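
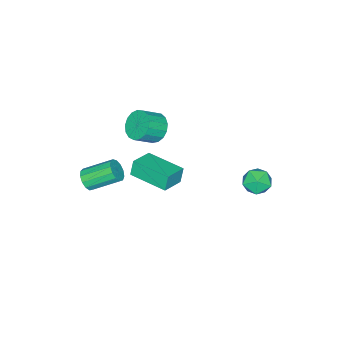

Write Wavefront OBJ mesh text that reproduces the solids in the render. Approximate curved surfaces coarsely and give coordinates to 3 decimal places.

v -1.204 -3.644 0.829
v -0.564 -3.38 0.179
v 0.405 -3.852 0.941
v -0.236 -4.116 1.591
v -0.6 -3.016 0.45
v 0.369 -3.489 1.212
v -0.774 -2.797 0.808
v 0.194 -3.269 1.57
v -1.047 -2.771 1.171
v -0.079 -3.244 1.932
v -1.356 -2.945 1.455
v -0.387 -3.418 2.217
v -1.63 -3.28 1.596
v -0.661 -3.752 2.358
v -1.807 -3.697 1.562
v -0.838 -4.17 2.324
v -1.845 -4.103 1.359
v -0.877 -4.575 2.121
v -1.737 -4.403 1.035
v -0.768 -4.875 1.797
v -1.507 -4.529 0.664
v -0.538 -5.002 1.426
v -1.207 -4.453 0.331
v -0.238 -4.925 1.093
v -0.907 -4.191 0.112
v 0.062 -4.663 0.873
v -0.675 -3.804 0.057
v 0.294 -4.276 0.819
v 2.58 -1.434 1.927
v 2.316 -1.432 2.839
v 2.587 0.736 1.925
v 2.323 0.738 2.837
v 3.877 -1.438 2.303
v 3.613 -1.436 3.215
v 3.884 0.732 2.301
v 3.62 0.734 3.213
v 3.883 -4.261 0.119
v 4.287 -3.792 -0.184
v 3.442 -2.469 0.738
v 3.037 -2.939 1.041
v 3.975 -3.832 -0.413
v 3.13 -2.509 0.509
v 3.634 -4.008 -0.472
v 2.789 -2.685 0.449
v 3.372 -4.265 -0.344
v 2.526 -2.942 0.577
v 3.272 -4.521 -0.069
v 2.426 -3.198 0.852
v 3.366 -4.694 0.266
v 2.52 -3.371 1.187
v 3.624 -4.73 0.554
v 2.778 -3.407 1.476
v 3.964 -4.617 0.705
v 3.119 -3.295 1.626
v 4.279 -4.391 0.669
v 3.433 -3.069 1.591
v 4.467 -4.124 0.459
v 3.622 -2.802 1.38
v 4.47 -3.901 0.141
v 3.625 -2.578 1.062
v -4.314 1.8 -3
v -3.541 2.295 -2.772
v -3.499 0.505 -2.948
v -2.726 1 -2.72
v -3.438 0.923 -2.101
v -3.942 1.723 -2.134
v -3.098 1.077 -3.586
v -3.602 1.877 -3.619
v -2.789 1.849 -3.134
v -3 1.753 -2.216
v -4.04 1.047 -3.504
v -4.251 0.951 -2.586
f 2 1 5
f 2 5 3
f 3 5 6
f 3 6 4
f 5 1 7
f 5 7 6
f 6 7 8
f 6 8 4
f 7 1 9
f 7 9 8
f 8 9 10
f 8 10 4
f 9 1 11
f 9 11 10
f 10 11 12
f 10 12 4
f 11 1 13
f 11 13 12
f 12 13 14
f 12 14 4
f 13 1 15
f 13 15 14
f 14 15 16
f 14 16 4
f 15 1 17
f 15 17 16
f 16 17 18
f 16 18 4
f 17 1 19
f 17 19 18
f 18 19 20
f 18 20 4
f 19 1 21
f 19 21 20
f 20 21 22
f 20 22 4
f 21 1 23
f 21 23 22
f 22 23 24
f 22 24 4
f 23 1 25
f 23 25 24
f 24 25 26
f 24 26 4
f 25 1 27
f 25 27 26
f 26 27 28
f 26 28 4
f 27 1 2
f 27 2 28
f 28 2 3
f 28 3 4
f 30 32 29
f 33 30 29
f 29 32 31
f 31 33 29
f 30 36 32
f 34 30 33
f 34 36 30
f 32 36 31
f 35 33 31
f 31 36 35
f 35 34 33
f 36 34 35
f 38 37 41
f 38 41 39
f 39 41 42
f 39 42 40
f 41 37 43
f 41 43 42
f 42 43 44
f 42 44 40
f 43 37 45
f 43 45 44
f 44 45 46
f 44 46 40
f 45 37 47
f 45 47 46
f 46 47 48
f 46 48 40
f 47 37 49
f 47 49 48
f 48 49 50
f 48 50 40
f 49 37 51
f 49 51 50
f 50 51 52
f 50 52 40
f 51 37 53
f 51 53 52
f 52 53 54
f 52 54 40
f 53 37 55
f 53 55 54
f 54 55 56
f 54 56 40
f 55 37 57
f 55 57 56
f 56 57 58
f 56 58 40
f 57 37 59
f 57 59 58
f 58 59 60
f 58 60 40
f 59 37 38
f 59 38 60
f 60 38 39
f 60 39 40
f 61 72 66
f 61 66 62
f 61 62 68
f 61 68 71
f 61 71 72
f 62 66 70
f 66 72 65
f 72 71 63
f 71 68 67
f 68 62 69
f 64 70 65
f 64 65 63
f 64 63 67
f 64 67 69
f 64 69 70
f 65 70 66
f 63 65 72
f 67 63 71
f 69 67 68
f 70 69 62



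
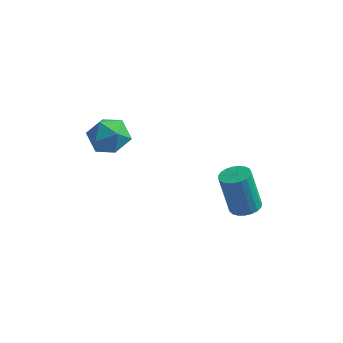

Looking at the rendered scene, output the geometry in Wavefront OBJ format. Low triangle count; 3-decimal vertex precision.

v -3.462 -0.371 1.488
v -3.093 0.221 0.787
v -1.987 -0.621 2.053
v -1.618 -0.029 1.352
v -2.165 0.351 2.083
v -3.076 0.506 1.733
v -2.004 -0.906 1.107
v -2.915 -0.751 0.757
v -2.192 -0.11 0.552
v -2.291 0.667 1.155
v -2.789 -1.067 1.685
v -2.888 -0.29 2.288
v 2.434 2.735 -4.446
v 2.869 2.182 -4.292
v 2.322 2.293 -2.341
v 1.886 2.845 -2.494
v 3.051 2.417 -4.255
v 2.503 2.528 -2.303
v 3.126 2.707 -4.25
v 2.578 2.818 -2.298
v 3.081 3.002 -4.279
v 2.534 3.112 -2.328
v 2.925 3.25 -4.337
v 2.377 3.361 -2.386
v 2.683 3.409 -4.414
v 2.135 3.52 -2.463
v 2.398 3.452 -4.496
v 1.851 3.563 -2.545
v 2.12 3.371 -4.57
v 1.572 3.481 -2.618
v 1.896 3.179 -4.622
v 1.348 3.29 -2.671
v 1.764 2.911 -4.644
v 1.217 3.022 -2.692
v 1.749 2.612 -4.631
v 1.201 2.723 -2.679
v 1.852 2.335 -4.586
v 1.304 2.445 -2.635
v 2.055 2.126 -4.517
v 1.508 2.237 -2.566
v 2.324 2.023 -4.436
v 1.777 2.134 -2.485
v 2.612 2.043 -4.356
v 2.065 2.154 -2.405
f 1 12 6
f 1 6 2
f 1 2 8
f 1 8 11
f 1 11 12
f 2 6 10
f 6 12 5
f 12 11 3
f 11 8 7
f 8 2 9
f 4 10 5
f 4 5 3
f 4 3 7
f 4 7 9
f 4 9 10
f 5 10 6
f 3 5 12
f 7 3 11
f 9 7 8
f 10 9 2
f 14 13 17
f 14 17 15
f 15 17 18
f 15 18 16
f 17 13 19
f 17 19 18
f 18 19 20
f 18 20 16
f 19 13 21
f 19 21 20
f 20 21 22
f 20 22 16
f 21 13 23
f 21 23 22
f 22 23 24
f 22 24 16
f 23 13 25
f 23 25 24
f 24 25 26
f 24 26 16
f 25 13 27
f 25 27 26
f 26 27 28
f 26 28 16
f 27 13 29
f 27 29 28
f 28 29 30
f 28 30 16
f 29 13 31
f 29 31 30
f 30 31 32
f 30 32 16
f 31 13 33
f 31 33 32
f 32 33 34
f 32 34 16
f 33 13 35
f 33 35 34
f 34 35 36
f 34 36 16
f 35 13 37
f 35 37 36
f 36 37 38
f 36 38 16
f 37 13 39
f 37 39 38
f 38 39 40
f 38 40 16
f 39 13 41
f 39 41 40
f 40 41 42
f 40 42 16
f 41 13 43
f 41 43 42
f 42 43 44
f 42 44 16
f 43 13 14
f 43 14 44
f 44 14 15
f 44 15 16



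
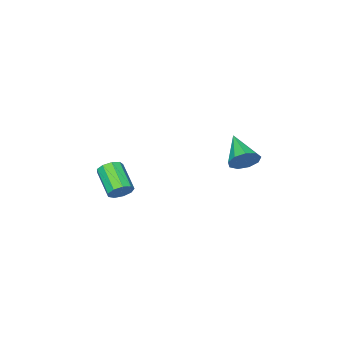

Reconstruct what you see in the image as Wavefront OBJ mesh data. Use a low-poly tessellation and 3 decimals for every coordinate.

v -1.925 4.471 2.159
v -1.508 4.057 1.799
v -2.555 3.229 2.861
v -1.301 4.181 2.205
v -1.387 4.442 2.589
v -1.724 4.716 2.772
v -2.156 4.876 2.668
v -2.48 4.847 2.326
v -2.544 4.642 1.906
v -2.319 4.357 1.604
v -1.91 4.126 1.562
v 3.436 3.14 2.072
v 3.852 3.206 2.41
v 3.439 2.126 3.127
v 3.024 2.06 2.788
v 3.56 3.397 2.53
v 3.147 2.317 3.247
v 3.21 3.468 2.436
v 2.797 2.389 3.153
v 2.966 3.386 2.171
v 2.553 2.306 2.888
v 2.942 3.188 1.86
v 2.529 2.108 2.577
v 3.149 2.968 1.648
v 2.737 1.888 2.365
v 3.491 2.828 1.634
v 3.078 1.749 2.351
v 3.807 2.834 1.825
v 3.395 1.755 2.542
v 3.95 2.983 2.131
v 3.537 1.904 2.848
f 2 1 4
f 2 4 3
f 4 1 5
f 4 5 3
f 5 1 6
f 5 6 3
f 6 1 7
f 6 7 3
f 7 1 8
f 7 8 3
f 8 1 9
f 8 9 3
f 9 1 10
f 9 10 3
f 10 1 11
f 10 11 3
f 11 1 2
f 11 2 3
f 13 12 16
f 13 16 14
f 14 16 17
f 14 17 15
f 16 12 18
f 16 18 17
f 17 18 19
f 17 19 15
f 18 12 20
f 18 20 19
f 19 20 21
f 19 21 15
f 20 12 22
f 20 22 21
f 21 22 23
f 21 23 15
f 22 12 24
f 22 24 23
f 23 24 25
f 23 25 15
f 24 12 26
f 24 26 25
f 25 26 27
f 25 27 15
f 26 12 28
f 26 28 27
f 27 28 29
f 27 29 15
f 28 12 30
f 28 30 29
f 29 30 31
f 29 31 15
f 30 12 13
f 30 13 31
f 31 13 14
f 31 14 15



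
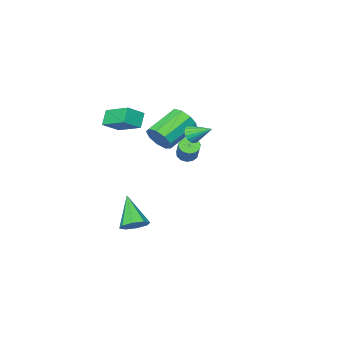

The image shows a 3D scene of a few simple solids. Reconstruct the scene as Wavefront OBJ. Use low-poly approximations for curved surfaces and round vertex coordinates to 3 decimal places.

v -0.161 1.51 3.432
v 0.207 1.855 3.108
v -0.599 2.63 4.128
v -0.017 1.856 2.964
v -0.271 1.789 2.913
v -0.502 1.666 2.964
v -0.666 1.513 3.109
v -0.73 1.358 3.317
v -0.681 1.234 3.548
v -0.529 1.164 3.757
v -0.304 1.163 3.901
v -0.051 1.23 3.952
v 0.181 1.353 3.9
v 0.344 1.506 3.756
v 0.408 1.661 3.547
v 0.359 1.785 3.316
v -1.263 -2.795 0.991
v -0.877 -3.186 1.741
v -2.81 -3.376 2.639
v -3.197 -2.985 1.889
v -0.904 -2.555 1.815
v -2.838 -2.745 2.713
v -1.1 -2.036 1.503
v -3.033 -2.226 2.401
v -1.372 -1.872 0.952
v -3.305 -2.062 1.85
v -1.593 -2.14 0.419
v -3.527 -2.33 1.317
v -1.66 -2.715 0.154
v -3.593 -2.905 1.052
v -1.541 -3.327 0.28
v -3.474 -3.517 1.178
v -1.292 -3.69 0.74
v -3.226 -3.88 1.637
v -1.03 -3.634 1.316
v -2.963 -3.824 2.214
v -0.114 -4.577 2.456
v 0.867 -4.741 3.109
v -0.352 -2.874 3.24
v 0.629 -3.038 3.893
v 0.471 -4.142 1.687
v 1.452 -4.306 2.34
v 0.233 -2.439 2.471
v 1.214 -2.603 3.124
v -3.789 -3.466 -1.255
v -3.461 -3.103 -1.653
v -2.963 -2.271 -0.482
v -3.291 -2.634 -0.085
v -3.781 -2.954 -1.622
v -3.284 -2.122 -0.452
v -4.104 -2.967 -1.476
v -3.607 -2.135 -0.305
v -4.327 -3.139 -1.259
v -3.829 -2.307 -0.088
v -4.379 -3.414 -1.041
v -3.881 -2.582 0.129
v -4.244 -3.706 -0.892
v -3.746 -2.874 0.279
v -3.964 -3.922 -0.857
v -3.466 -3.09 0.314
v -3.628 -3.993 -0.949
v -3.131 -3.161 0.222
v -3.344 -3.896 -1.139
v -2.846 -3.065 0.032
v -3.201 -3.664 -1.365
v -2.703 -2.832 -0.194
v -3.244 -3.368 -1.557
v -2.747 -2.536 -0.386
v 1.344 -1.561 -4.405
v 1.814 -1.128 -3.83
v 0.796 -2.999 -2.875
v 1.191 -0.918 -3.856
v 0.658 -1.085 -4.203
v 0.527 -1.531 -4.669
v 0.874 -1.995 -4.981
v 1.498 -2.205 -4.955
v 2.031 -2.038 -4.607
v 2.162 -1.592 -4.141
f 2 1 4
f 2 4 3
f 4 1 5
f 4 5 3
f 5 1 6
f 5 6 3
f 6 1 7
f 6 7 3
f 7 1 8
f 7 8 3
f 8 1 9
f 8 9 3
f 9 1 10
f 9 10 3
f 10 1 11
f 10 11 3
f 11 1 12
f 11 12 3
f 12 1 13
f 12 13 3
f 13 1 14
f 13 14 3
f 14 1 15
f 14 15 3
f 15 1 16
f 15 16 3
f 16 1 2
f 16 2 3
f 18 17 21
f 18 21 19
f 19 21 22
f 19 22 20
f 21 17 23
f 21 23 22
f 22 23 24
f 22 24 20
f 23 17 25
f 23 25 24
f 24 25 26
f 24 26 20
f 25 17 27
f 25 27 26
f 26 27 28
f 26 28 20
f 27 17 29
f 27 29 28
f 28 29 30
f 28 30 20
f 29 17 31
f 29 31 30
f 30 31 32
f 30 32 20
f 31 17 33
f 31 33 32
f 32 33 34
f 32 34 20
f 33 17 35
f 33 35 34
f 34 35 36
f 34 36 20
f 35 17 18
f 35 18 36
f 36 18 19
f 36 19 20
f 38 40 37
f 41 38 37
f 37 40 39
f 39 41 37
f 38 44 40
f 42 38 41
f 42 44 38
f 40 44 39
f 43 41 39
f 39 44 43
f 43 42 41
f 44 42 43
f 46 45 49
f 46 49 47
f 47 49 50
f 47 50 48
f 49 45 51
f 49 51 50
f 50 51 52
f 50 52 48
f 51 45 53
f 51 53 52
f 52 53 54
f 52 54 48
f 53 45 55
f 53 55 54
f 54 55 56
f 54 56 48
f 55 45 57
f 55 57 56
f 56 57 58
f 56 58 48
f 57 45 59
f 57 59 58
f 58 59 60
f 58 60 48
f 59 45 61
f 59 61 60
f 60 61 62
f 60 62 48
f 61 45 63
f 61 63 62
f 62 63 64
f 62 64 48
f 63 45 65
f 63 65 64
f 64 65 66
f 64 66 48
f 65 45 67
f 65 67 66
f 66 67 68
f 66 68 48
f 67 45 46
f 67 46 68
f 68 46 47
f 68 47 48
f 70 69 72
f 70 72 71
f 72 69 73
f 72 73 71
f 73 69 74
f 73 74 71
f 74 69 75
f 74 75 71
f 75 69 76
f 75 76 71
f 76 69 77
f 76 77 71
f 77 69 78
f 77 78 71
f 78 69 70
f 78 70 71



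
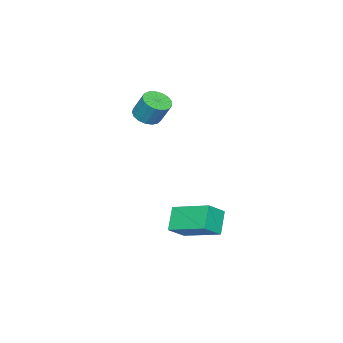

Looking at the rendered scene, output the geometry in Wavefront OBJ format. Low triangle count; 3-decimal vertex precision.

v -0.086 1.256 -4.282
v -0.881 0.992 -3.409
v 0.016 3.006 -3.66
v -0.779 2.742 -2.786
v 0.719 0.978 -3.634
v -0.076 0.714 -2.76
v 0.821 2.728 -3.011
v 0.026 2.464 -2.138
v -1.958 -1.598 1.203
v -1.567 -2.075 1.437
v -1.472 -1.5 2.451
v -1.862 -1.022 2.217
v -1.366 -1.872 1.303
v -1.27 -1.296 2.317
v -1.3 -1.606 1.146
v -1.205 -1.03 2.16
v -1.385 -1.338 1.002
v -1.29 -0.762 2.016
v -1.601 -1.13 0.904
v -1.506 -0.554 1.918
v -1.899 -1.029 0.874
v -1.804 -0.453 1.888
v -2.21 -1.058 0.92
v -2.115 -0.482 1.934
v -2.464 -1.211 1.031
v -2.368 -0.635 2.045
v -2.601 -1.452 1.181
v -2.506 -0.877 2.195
v -2.591 -1.727 1.336
v -2.496 -1.152 2.35
v -2.436 -1.973 1.461
v -2.341 -1.397 2.475
v -2.171 -2.132 1.526
v -2.076 -1.556 2.54
v -1.858 -2.169 1.518
v -1.762 -1.593 2.532
f 2 4 1
f 5 2 1
f 1 4 3
f 3 5 1
f 2 8 4
f 6 2 5
f 6 8 2
f 4 8 3
f 7 5 3
f 3 8 7
f 7 6 5
f 8 6 7
f 10 9 13
f 10 13 11
f 11 13 14
f 11 14 12
f 13 9 15
f 13 15 14
f 14 15 16
f 14 16 12
f 15 9 17
f 15 17 16
f 16 17 18
f 16 18 12
f 17 9 19
f 17 19 18
f 18 19 20
f 18 20 12
f 19 9 21
f 19 21 20
f 20 21 22
f 20 22 12
f 21 9 23
f 21 23 22
f 22 23 24
f 22 24 12
f 23 9 25
f 23 25 24
f 24 25 26
f 24 26 12
f 25 9 27
f 25 27 26
f 26 27 28
f 26 28 12
f 27 9 29
f 27 29 28
f 28 29 30
f 28 30 12
f 29 9 31
f 29 31 30
f 30 31 32
f 30 32 12
f 31 9 33
f 31 33 32
f 32 33 34
f 32 34 12
f 33 9 35
f 33 35 34
f 34 35 36
f 34 36 12
f 35 9 10
f 35 10 36
f 36 10 11
f 36 11 12



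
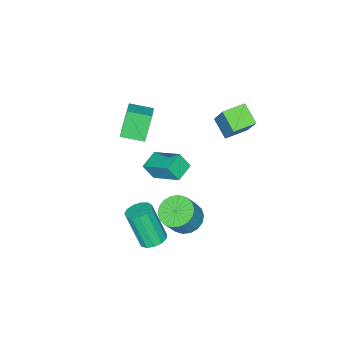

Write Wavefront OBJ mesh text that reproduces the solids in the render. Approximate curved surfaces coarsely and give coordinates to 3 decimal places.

v 1.494 0.145 1.934
v 1.52 1.798 2.892
v 1.244 0.639 1.089
v 1.27 2.291 2.047
v 2.55 0.269 1.693
v 2.576 1.921 2.651
v 2.3 0.762 0.848
v 2.326 2.415 1.806
v -3.273 1.639 2.598
v -2.749 2.558 4.2
v -2.892 2.651 1.894
v -2.369 3.57 3.496
v -2.091 1.13 2.504
v -1.568 2.049 4.106
v -1.711 2.142 1.8
v -1.187 3.061 3.402
v 3.406 1.63 -2.978
v 4.106 1.421 -3.096
v 4.174 0.521 -1.1
v 3.474 0.73 -0.982
v 4.124 1.801 -2.925
v 4.192 0.901 -0.929
v 3.914 2.127 -2.771
v 3.982 1.227 -0.775
v 3.543 2.295 -2.683
v 3.611 1.395 -0.687
v 3.128 2.251 -2.688
v 3.196 1.352 -0.693
v 2.802 2.011 -2.785
v 2.869 1.111 -0.79
v 2.667 1.65 -2.944
v 2.735 0.75 -0.948
v 2.767 1.282 -3.113
v 2.835 0.382 -1.117
v 3.07 1.025 -3.239
v 3.138 0.125 -1.244
v 3.48 0.959 -3.282
v 3.547 0.06 -1.287
v 3.866 1.107 -3.229
v 3.934 0.208 -1.233
v 0.68 1.536 -3.546
v 1.513 1.513 -4.062
v 2.313 1.501 -2.769
v 1.48 1.524 -2.254
v 1.441 1.94 -4.013
v 2.241 1.928 -2.721
v 1.218 2.287 -3.872
v 2.018 2.276 -2.58
v 0.889 2.486 -3.667
v 1.688 2.474 -2.374
v 0.518 2.496 -3.437
v 1.318 2.484 -2.145
v 0.179 2.316 -3.229
v 0.979 2.305 -1.937
v -0.06 1.982 -3.084
v 0.74 1.97 -1.792
v -0.153 1.559 -3.031
v 0.647 1.547 -1.738
v -0.081 1.132 -3.079
v 0.719 1.12 -1.787
v 0.142 0.784 -3.22
v 0.942 0.773 -1.928
v 0.472 0.586 -3.426
v 1.271 0.574 -2.133
v 0.842 0.576 -3.655
v 1.642 0.564 -2.363
v 1.181 0.755 -3.863
v 1.981 0.744 -2.571
v 1.42 1.09 -4.008
v 2.22 1.078 -2.716
v 1.41 -2.035 2.444
v 0.691 -2.148 3.914
v 0.76 -0.958 2.209
v 0.041 -1.071 3.679
v 2.359 -1.349 2.961
v 1.64 -1.462 4.431
v 1.709 -0.272 2.726
v 0.99 -0.385 4.196
f 2 4 1
f 5 2 1
f 1 4 3
f 3 5 1
f 2 8 4
f 6 2 5
f 6 8 2
f 4 8 3
f 7 5 3
f 3 8 7
f 7 6 5
f 8 6 7
f 10 12 9
f 13 10 9
f 9 12 11
f 11 13 9
f 10 16 12
f 14 10 13
f 14 16 10
f 12 16 11
f 15 13 11
f 11 16 15
f 15 14 13
f 16 14 15
f 18 17 21
f 18 21 19
f 19 21 22
f 19 22 20
f 21 17 23
f 21 23 22
f 22 23 24
f 22 24 20
f 23 17 25
f 23 25 24
f 24 25 26
f 24 26 20
f 25 17 27
f 25 27 26
f 26 27 28
f 26 28 20
f 27 17 29
f 27 29 28
f 28 29 30
f 28 30 20
f 29 17 31
f 29 31 30
f 30 31 32
f 30 32 20
f 31 17 33
f 31 33 32
f 32 33 34
f 32 34 20
f 33 17 35
f 33 35 34
f 34 35 36
f 34 36 20
f 35 17 37
f 35 37 36
f 36 37 38
f 36 38 20
f 37 17 39
f 37 39 38
f 38 39 40
f 38 40 20
f 39 17 18
f 39 18 40
f 40 18 19
f 40 19 20
f 42 41 45
f 42 45 43
f 43 45 46
f 43 46 44
f 45 41 47
f 45 47 46
f 46 47 48
f 46 48 44
f 47 41 49
f 47 49 48
f 48 49 50
f 48 50 44
f 49 41 51
f 49 51 50
f 50 51 52
f 50 52 44
f 51 41 53
f 51 53 52
f 52 53 54
f 52 54 44
f 53 41 55
f 53 55 54
f 54 55 56
f 54 56 44
f 55 41 57
f 55 57 56
f 56 57 58
f 56 58 44
f 57 41 59
f 57 59 58
f 58 59 60
f 58 60 44
f 59 41 61
f 59 61 60
f 60 61 62
f 60 62 44
f 61 41 63
f 61 63 62
f 62 63 64
f 62 64 44
f 63 41 65
f 63 65 64
f 64 65 66
f 64 66 44
f 65 41 67
f 65 67 66
f 66 67 68
f 66 68 44
f 67 41 69
f 67 69 68
f 68 69 70
f 68 70 44
f 69 41 42
f 69 42 70
f 70 42 43
f 70 43 44
f 72 74 71
f 75 72 71
f 71 74 73
f 73 75 71
f 72 78 74
f 76 72 75
f 76 78 72
f 74 78 73
f 77 75 73
f 73 78 77
f 77 76 75
f 78 76 77



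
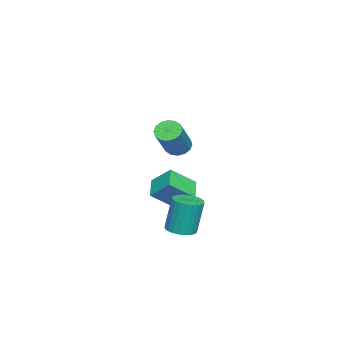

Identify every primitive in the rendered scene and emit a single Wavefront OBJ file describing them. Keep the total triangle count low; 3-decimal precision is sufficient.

v -2.618 -0.465 -4.796
v -3.769 -0.794 -4.238
v -2.452 0.636 -3.806
v -3.602 0.307 -3.248
v -1.778 -1.567 -3.712
v -2.928 -1.896 -3.154
v -1.611 -0.466 -2.722
v -2.762 -0.795 -2.164
v 2.967 1.706 -3.458
v 3.407 1.066 -3.314
v 3.212 1.374 -1.357
v 2.773 2.014 -1.502
v 3.623 1.285 -3.327
v 3.428 1.593 -1.37
v 3.739 1.569 -3.36
v 3.544 1.877 -1.403
v 3.738 1.873 -3.408
v 3.543 2.181 -1.452
v 3.619 2.152 -3.464
v 3.424 2.46 -1.507
v 3.401 2.363 -3.519
v 3.207 2.671 -1.562
v 3.117 2.474 -3.564
v 2.923 2.782 -1.608
v 2.811 2.468 -3.594
v 2.616 2.776 -1.637
v 2.528 2.346 -3.603
v 2.333 2.654 -1.646
v 2.312 2.127 -3.59
v 2.117 2.435 -1.633
v 2.196 1.843 -3.557
v 2.001 2.151 -1.6
v 2.197 1.539 -3.508
v 2.002 1.847 -1.552
v 2.316 1.26 -3.453
v 2.121 1.568 -1.496
v 2.533 1.049 -3.398
v 2.339 1.357 -1.441
v 2.817 0.938 -3.352
v 2.623 1.246 -1.396
v 3.124 0.944 -3.323
v 2.929 1.252 -1.366
v 1.452 1.053 1.482
v 1.952 1.227 1.024
v 3.368 1.202 2.56
v 2.868 1.027 3.018
v 1.823 1.543 1.147
v 3.24 1.518 2.684
v 1.595 1.727 1.36
v 3.012 1.702 2.897
v 1.329 1.73 1.606
v 2.745 1.705 3.143
v 1.095 1.552 1.818
v 2.512 1.527 3.355
v 0.957 1.24 1.94
v 2.374 1.215 3.477
v 0.952 0.878 1.94
v 2.368 0.853 3.476
v 1.08 0.562 1.816
v 2.497 0.537 3.353
v 1.308 0.378 1.603
v 2.725 0.353 3.14
v 1.575 0.375 1.357
v 2.991 0.35 2.894
v 1.808 0.553 1.145
v 3.225 0.528 2.682
v 1.946 0.865 1.023
v 3.363 0.84 2.56
f 2 4 1
f 5 2 1
f 1 4 3
f 3 5 1
f 2 8 4
f 6 2 5
f 6 8 2
f 4 8 3
f 7 5 3
f 3 8 7
f 7 6 5
f 8 6 7
f 10 9 13
f 10 13 11
f 11 13 14
f 11 14 12
f 13 9 15
f 13 15 14
f 14 15 16
f 14 16 12
f 15 9 17
f 15 17 16
f 16 17 18
f 16 18 12
f 17 9 19
f 17 19 18
f 18 19 20
f 18 20 12
f 19 9 21
f 19 21 20
f 20 21 22
f 20 22 12
f 21 9 23
f 21 23 22
f 22 23 24
f 22 24 12
f 23 9 25
f 23 25 24
f 24 25 26
f 24 26 12
f 25 9 27
f 25 27 26
f 26 27 28
f 26 28 12
f 27 9 29
f 27 29 28
f 28 29 30
f 28 30 12
f 29 9 31
f 29 31 30
f 30 31 32
f 30 32 12
f 31 9 33
f 31 33 32
f 32 33 34
f 32 34 12
f 33 9 35
f 33 35 34
f 34 35 36
f 34 36 12
f 35 9 37
f 35 37 36
f 36 37 38
f 36 38 12
f 37 9 39
f 37 39 38
f 38 39 40
f 38 40 12
f 39 9 41
f 39 41 40
f 40 41 42
f 40 42 12
f 41 9 10
f 41 10 42
f 42 10 11
f 42 11 12
f 44 43 47
f 44 47 45
f 45 47 48
f 45 48 46
f 47 43 49
f 47 49 48
f 48 49 50
f 48 50 46
f 49 43 51
f 49 51 50
f 50 51 52
f 50 52 46
f 51 43 53
f 51 53 52
f 52 53 54
f 52 54 46
f 53 43 55
f 53 55 54
f 54 55 56
f 54 56 46
f 55 43 57
f 55 57 56
f 56 57 58
f 56 58 46
f 57 43 59
f 57 59 58
f 58 59 60
f 58 60 46
f 59 43 61
f 59 61 60
f 60 61 62
f 60 62 46
f 61 43 63
f 61 63 62
f 62 63 64
f 62 64 46
f 63 43 65
f 63 65 64
f 64 65 66
f 64 66 46
f 65 43 67
f 65 67 66
f 66 67 68
f 66 68 46
f 67 43 44
f 67 44 68
f 68 44 45
f 68 45 46



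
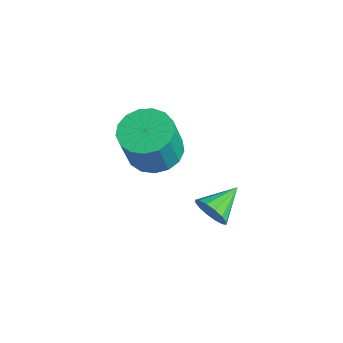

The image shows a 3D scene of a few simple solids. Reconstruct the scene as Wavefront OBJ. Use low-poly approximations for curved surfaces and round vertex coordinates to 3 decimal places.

v 0.539 2.062 -1.917
v 0.951 2 -1.38
v 0.121 3.218 -1.463
v 1.143 2.165 -1.623
v 1.174 2.303 -1.945
v 1.035 2.377 -2.26
v 0.763 2.366 -2.483
v 0.431 2.274 -2.554
v 0.128 2.125 -2.455
v -0.065 1.959 -2.212
v -0.096 1.821 -1.889
v 0.043 1.748 -1.574
v 0.315 1.759 -1.352
v 0.648 1.851 -1.28
v -3.364 1.881 -2.039
v -2.51 1.476 -2.364
v -2.141 0.955 -0.746
v -2.996 1.359 -0.421
v -2.387 1.924 -2.248
v -2.019 1.403 -0.629
v -2.489 2.362 -2.084
v -2.12 1.841 -0.465
v -2.791 2.69 -1.91
v -2.422 2.169 -0.291
v -3.225 2.832 -1.765
v -2.856 2.311 -0.146
v -3.69 2.756 -1.683
v -3.321 2.235 -0.065
v -4.081 2.48 -1.683
v -3.712 1.959 -0.064
v -4.308 2.067 -1.765
v -3.939 1.545 -0.146
v -4.318 1.61 -1.909
v -3.95 1.089 -0.29
v -4.11 1.216 -2.083
v -3.742 0.695 -0.465
v -3.732 0.974 -2.248
v -3.363 0.453 -0.629
v -3.269 0.94 -2.364
v -2.9 0.419 -0.745
v -2.828 1.121 -2.406
v -2.459 0.6 -0.788
f 2 1 4
f 2 4 3
f 4 1 5
f 4 5 3
f 5 1 6
f 5 6 3
f 6 1 7
f 6 7 3
f 7 1 8
f 7 8 3
f 8 1 9
f 8 9 3
f 9 1 10
f 9 10 3
f 10 1 11
f 10 11 3
f 11 1 12
f 11 12 3
f 12 1 13
f 12 13 3
f 13 1 14
f 13 14 3
f 14 1 2
f 14 2 3
f 16 15 19
f 16 19 17
f 17 19 20
f 17 20 18
f 19 15 21
f 19 21 20
f 20 21 22
f 20 22 18
f 21 15 23
f 21 23 22
f 22 23 24
f 22 24 18
f 23 15 25
f 23 25 24
f 24 25 26
f 24 26 18
f 25 15 27
f 25 27 26
f 26 27 28
f 26 28 18
f 27 15 29
f 27 29 28
f 28 29 30
f 28 30 18
f 29 15 31
f 29 31 30
f 30 31 32
f 30 32 18
f 31 15 33
f 31 33 32
f 32 33 34
f 32 34 18
f 33 15 35
f 33 35 34
f 34 35 36
f 34 36 18
f 35 15 37
f 35 37 36
f 36 37 38
f 36 38 18
f 37 15 39
f 37 39 38
f 38 39 40
f 38 40 18
f 39 15 41
f 39 41 40
f 40 41 42
f 40 42 18
f 41 15 16
f 41 16 42
f 42 16 17
f 42 17 18



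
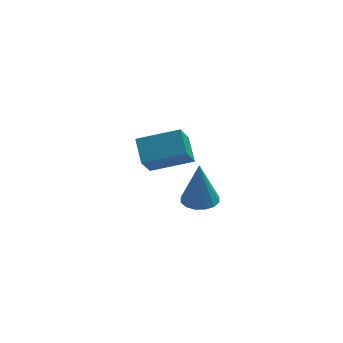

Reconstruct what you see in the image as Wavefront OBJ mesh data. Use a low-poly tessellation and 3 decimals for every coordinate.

v -2.649 3.674 -3.75
v -3.023 2.733 -2.511
v -2.841 4.669 -3.052
v -3.216 3.728 -1.813
v -0.864 3.652 -3.227
v -1.239 2.711 -1.988
v -1.057 4.647 -2.529
v -1.431 3.706 -1.29
v -0.964 -1.057 -1.699
v -0.264 -1.296 -1.675
v -0.996 -0.963 0.219
v -0.238 -0.914 -1.693
v -0.406 -0.571 -1.713
v -0.724 -0.358 -1.729
v -1.106 -0.332 -1.737
v -1.45 -0.5 -1.734
v -1.664 -0.818 -1.722
v -1.69 -1.2 -1.704
v -1.521 -1.543 -1.684
v -1.203 -1.757 -1.668
v -0.821 -1.782 -1.661
v -0.477 -1.614 -1.663
f 2 4 1
f 5 2 1
f 1 4 3
f 3 5 1
f 2 8 4
f 6 2 5
f 6 8 2
f 4 8 3
f 7 5 3
f 3 8 7
f 7 6 5
f 8 6 7
f 10 9 12
f 10 12 11
f 12 9 13
f 12 13 11
f 13 9 14
f 13 14 11
f 14 9 15
f 14 15 11
f 15 9 16
f 15 16 11
f 16 9 17
f 16 17 11
f 17 9 18
f 17 18 11
f 18 9 19
f 18 19 11
f 19 9 20
f 19 20 11
f 20 9 21
f 20 21 11
f 21 9 22
f 21 22 11
f 22 9 10
f 22 10 11



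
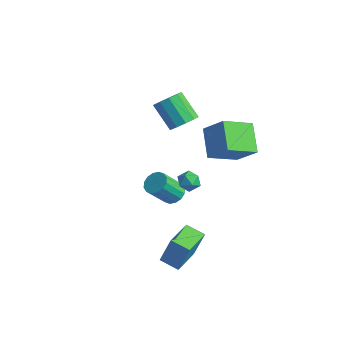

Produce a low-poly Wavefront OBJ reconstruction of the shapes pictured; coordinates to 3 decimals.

v -1.493 0.214 -3.334
v -0.787 0.145 -3.306
v -0.941 -0.922 -2.018
v -1.647 -0.854 -2.046
v -0.864 0.426 -3.083
v -1.018 -0.641 -1.794
v -1.109 0.65 -2.926
v -1.264 -0.417 -1.638
v -1.458 0.758 -2.879
v -1.612 -0.31 -1.591
v -1.815 0.719 -2.954
v -1.97 -0.348 -1.666
v -2.087 0.545 -3.131
v -2.241 -0.522 -1.842
v -2.199 0.282 -3.362
v -2.353 -0.785 -2.074
v -2.122 0.001 -3.586
v -2.276 -1.066 -2.297
v -1.876 -0.223 -3.742
v -2.031 -1.29 -2.454
v -1.528 -0.33 -3.789
v -1.682 -1.398 -2.501
v -1.17 -0.292 -3.714
v -1.325 -1.359 -2.426
v -0.899 -0.118 -3.538
v -1.053 -1.185 -2.249
v -2.247 1.527 1.051
v -1.859 2.147 1.485
v -3.086 2.033 2.743
v -3.473 1.413 2.309
v -2.21 2.369 1.164
v -3.436 2.255 2.421
v -2.575 2.269 0.799
v -3.801 2.155 2.056
v -2.814 1.886 0.53
v -4.041 1.772 1.788
v -2.837 1.366 0.461
v -4.063 1.252 1.719
v -2.634 0.907 0.617
v -3.861 0.793 1.875
v -2.284 0.685 0.939
v -3.51 0.571 2.196
v -1.919 0.785 1.304
v -3.145 0.671 2.561
v -1.679 1.168 1.572
v -2.906 1.054 2.83
v -1.657 1.688 1.641
v -2.883 1.574 2.899
v 2.855 -4.146 -3.304
v 3.286 -3.811 -1.694
v 2.148 -2.605 -3.435
v 2.579 -2.271 -1.825
v 3.781 -3.749 -3.635
v 4.212 -3.415 -2.025
v 3.074 -2.209 -3.766
v 3.505 -1.874 -2.156
v 1.286 1.701 2.465
v 0.968 0.079 3.226
v 2.427 1.998 3.575
v 2.11 0.376 4.336
v 2.51 0.964 1.404
v 2.193 -0.658 2.165
v 3.652 1.261 2.514
v 3.334 -0.361 3.275
v 2.428 -2.01 2.031
v 2.72 -1.661 1.579
v 2.8 -2.879 1.601
v 3.092 -2.53 1.149
v 3.298 -2.505 1.756
v 3.068 -1.968 2.021
v 2.452 -2.572 1.159
v 2.222 -2.035 1.424
v 2.734 -2.009 1.039
v 3.257 -1.967 1.408
v 2.263 -2.573 1.772
v 2.786 -2.531 2.141
f 2 1 5
f 2 5 3
f 3 5 6
f 3 6 4
f 5 1 7
f 5 7 6
f 6 7 8
f 6 8 4
f 7 1 9
f 7 9 8
f 8 9 10
f 8 10 4
f 9 1 11
f 9 11 10
f 10 11 12
f 10 12 4
f 11 1 13
f 11 13 12
f 12 13 14
f 12 14 4
f 13 1 15
f 13 15 14
f 14 15 16
f 14 16 4
f 15 1 17
f 15 17 16
f 16 17 18
f 16 18 4
f 17 1 19
f 17 19 18
f 18 19 20
f 18 20 4
f 19 1 21
f 19 21 20
f 20 21 22
f 20 22 4
f 21 1 23
f 21 23 22
f 22 23 24
f 22 24 4
f 23 1 25
f 23 25 24
f 24 25 26
f 24 26 4
f 25 1 2
f 25 2 26
f 26 2 3
f 26 3 4
f 28 27 31
f 28 31 29
f 29 31 32
f 29 32 30
f 31 27 33
f 31 33 32
f 32 33 34
f 32 34 30
f 33 27 35
f 33 35 34
f 34 35 36
f 34 36 30
f 35 27 37
f 35 37 36
f 36 37 38
f 36 38 30
f 37 27 39
f 37 39 38
f 38 39 40
f 38 40 30
f 39 27 41
f 39 41 40
f 40 41 42
f 40 42 30
f 41 27 43
f 41 43 42
f 42 43 44
f 42 44 30
f 43 27 45
f 43 45 44
f 44 45 46
f 44 46 30
f 45 27 47
f 45 47 46
f 46 47 48
f 46 48 30
f 47 27 28
f 47 28 48
f 48 28 29
f 48 29 30
f 50 52 49
f 53 50 49
f 49 52 51
f 51 53 49
f 50 56 52
f 54 50 53
f 54 56 50
f 52 56 51
f 55 53 51
f 51 56 55
f 55 54 53
f 56 54 55
f 58 60 57
f 61 58 57
f 57 60 59
f 59 61 57
f 58 64 60
f 62 58 61
f 62 64 58
f 60 64 59
f 63 61 59
f 59 64 63
f 63 62 61
f 64 62 63
f 65 76 70
f 65 70 66
f 65 66 72
f 65 72 75
f 65 75 76
f 66 70 74
f 70 76 69
f 76 75 67
f 75 72 71
f 72 66 73
f 68 74 69
f 68 69 67
f 68 67 71
f 68 71 73
f 68 73 74
f 69 74 70
f 67 69 76
f 71 67 75
f 73 71 72
f 74 73 66



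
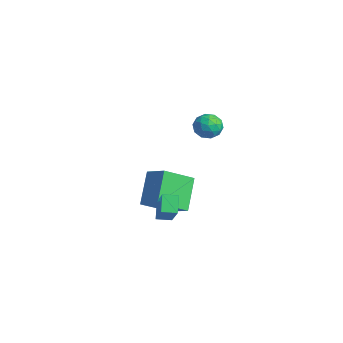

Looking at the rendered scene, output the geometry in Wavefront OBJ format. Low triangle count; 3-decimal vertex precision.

v 1.809 -1.898 -3.688
v 3.231 -2.283 -2.164
v 2.119 -1.168 -3.793
v 3.541 -1.553 -2.268
v 2.479 -2.287 -4.412
v 3.901 -2.672 -2.887
v 2.789 -1.557 -4.516
v 4.211 -1.942 -2.992
v 2.643 0.441 1.538
v 3.357 0.75 1.536
v 3.023 -0.43 2.364
v 3.737 -0.121 2.362
v 3.144 0.27 2.68
v 2.909 0.809 2.17
v 3.471 -0.489 1.73
v 3.236 0.05 1.22
v 3.869 0.176 1.655
v 3.667 0.645 2.242
v 2.713 -0.325 1.658
v 2.511 0.144 2.245
v 2.967 0.672 1.464
v 3.413 -0.352 2.436
v 3.064 -0.122 2.623
v 3.484 0.06 2.622
v 2.704 0.706 1.837
v 3.123 0.888 1.836
v 2.998 0.606 2.508
v 3.257 -0.568 2.064
v 3.676 -0.386 2.063
v 2.896 0.26 1.278
v 3.316 0.442 1.277
v 3.382 -0.286 1.392
v 3.687 0.516 1.533
v 3.91 0.004 2.019
v 3.754 -0.212 1.648
v 3.616 0.104 1.348
v 3.568 0.792 1.878
v 3.791 0.28 2.364
v 3.443 0.51 2.551
v 3.305 0.826 2.251
v 3.869 0.454 1.949
v 2.589 0.04 1.536
v 2.812 -0.472 2.022
v 3.075 -0.506 1.649
v 2.937 -0.19 1.349
v 2.47 0.316 1.881
v 2.693 -0.196 2.367
v 2.764 0.216 2.552
v 2.626 0.532 2.252
v 2.511 -0.134 1.951
v 0.674 -0.606 -5.479
v 0.668 -2.274 -4.452
v -0.446 0.304 -4.009
v -0.452 -1.365 -2.981
v 1.832 -0.215 -4.839
v 1.826 -1.884 -3.811
v 0.712 0.694 -3.368
v 0.706 -0.974 -2.341
f 2 4 1
f 5 2 1
f 1 4 3
f 3 5 1
f 2 8 4
f 6 2 5
f 6 8 2
f 4 8 3
f 7 5 3
f 3 8 7
f 7 6 5
f 8 6 7
f 9 46 25
f 46 20 49
f 25 49 14
f 46 49 25
f 9 25 21
f 25 14 26
f 21 26 10
f 25 26 21
f 9 21 30
f 21 10 31
f 30 31 16
f 21 31 30
f 9 30 42
f 30 16 45
f 42 45 19
f 30 45 42
f 9 42 46
f 42 19 50
f 46 50 20
f 42 50 46
f 10 26 37
f 26 14 40
f 37 40 18
f 26 40 37
f 14 49 27
f 49 20 48
f 27 48 13
f 49 48 27
f 20 50 47
f 50 19 43
f 47 43 11
f 50 43 47
f 19 45 44
f 45 16 32
f 44 32 15
f 45 32 44
f 16 31 36
f 31 10 33
f 36 33 17
f 31 33 36
f 12 38 24
f 38 18 39
f 24 39 13
f 38 39 24
f 12 24 22
f 24 13 23
f 22 23 11
f 24 23 22
f 12 22 29
f 22 11 28
f 29 28 15
f 22 28 29
f 12 29 34
f 29 15 35
f 34 35 17
f 29 35 34
f 12 34 38
f 34 17 41
f 38 41 18
f 34 41 38
f 13 39 27
f 39 18 40
f 27 40 14
f 39 40 27
f 11 23 47
f 23 13 48
f 47 48 20
f 23 48 47
f 15 28 44
f 28 11 43
f 44 43 19
f 28 43 44
f 17 35 36
f 35 15 32
f 36 32 16
f 35 32 36
f 18 41 37
f 41 17 33
f 37 33 10
f 41 33 37
f 52 54 51
f 55 52 51
f 51 54 53
f 53 55 51
f 52 58 54
f 56 52 55
f 56 58 52
f 54 58 53
f 57 55 53
f 53 58 57
f 57 56 55
f 58 56 57



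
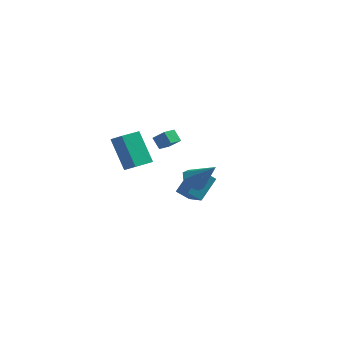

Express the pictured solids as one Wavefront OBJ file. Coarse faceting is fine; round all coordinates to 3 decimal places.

v -1.045 -4.738 1.48
v -1.961 -3.929 3.249
v -1.74 -4.366 0.95
v -2.656 -3.557 2.719
v -0.364 -3.663 1.341
v -1.28 -2.854 3.11
v -1.059 -3.291 0.811
v -1.975 -2.482 2.58
v 1.696 -3.137 -0.113
v 2.253 -3.089 -0.656
v 2.924 -3.323 1.133
v 2.107 -2.556 -0.432
v 1.719 -2.363 -0.021
v 1.318 -2.624 0.336
v 1.138 -3.185 0.43
v 1.285 -3.718 0.205
v 1.672 -3.911 -0.206
v 2.074 -3.65 -0.562
v -1.558 3.232 -1.531
v -2.032 3.613 -0.894
v -1.156 4.039 -1.714
v -1.629 4.419 -1.077
v -0.831 3.021 -0.863
v -1.304 3.401 -0.226
v -0.428 3.827 -1.046
v -0.902 4.208 -0.409
v -0.415 2.379 -4.409
v 0.467 1.478 -3.898
v 0.184 3.605 -3.282
v 1.066 2.704 -2.771
v 0.294 2.676 -5.109
v 1.176 1.775 -4.598
v 0.893 3.902 -3.982
v 1.775 3.001 -3.471
f 2 4 1
f 5 2 1
f 1 4 3
f 3 5 1
f 2 8 4
f 6 2 5
f 6 8 2
f 4 8 3
f 7 5 3
f 3 8 7
f 7 6 5
f 8 6 7
f 10 9 12
f 10 12 11
f 12 9 13
f 12 13 11
f 13 9 14
f 13 14 11
f 14 9 15
f 14 15 11
f 15 9 16
f 15 16 11
f 16 9 17
f 16 17 11
f 17 9 18
f 17 18 11
f 18 9 10
f 18 10 11
f 20 22 19
f 23 20 19
f 19 22 21
f 21 23 19
f 20 26 22
f 24 20 23
f 24 26 20
f 22 26 21
f 25 23 21
f 21 26 25
f 25 24 23
f 26 24 25
f 28 30 27
f 31 28 27
f 27 30 29
f 29 31 27
f 28 34 30
f 32 28 31
f 32 34 28
f 30 34 29
f 33 31 29
f 29 34 33
f 33 32 31
f 34 32 33



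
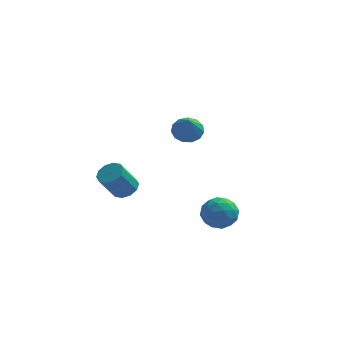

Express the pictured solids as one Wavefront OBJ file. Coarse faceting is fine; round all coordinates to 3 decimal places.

v 0.091 3.52 3.085
v 0.529 4.156 3.567
v 0.289 2.3 4.515
v 0.032 4.207 3.68
v -0.447 4.04 3.603
v -0.755 3.708 3.363
v -0.794 3.316 3.034
v -0.553 2.99 2.721
v -0.106 2.831 2.524
v 0.402 2.892 2.506
v 0.812 3.152 2.671
v 0.993 3.529 2.967
v 0.888 3.903 3.302
v 1.636 -3.268 1.188
v 2.372 -3.039 1.919
v 2.768 -4.261 0.361
v 3.504 -4.032 1.092
v 2.667 -4.633 1.35
v 1.968 -4.019 1.862
v 3.172 -3.281 0.418
v 2.473 -2.667 0.93
v 3.321 -3.047 1.443
v 3.009 -3.882 2.019
v 2.131 -3.418 0.261
v 1.819 -4.253 0.837
v 1.905 -3.066 1.626
v 3.235 -4.234 0.654
v 2.744 -4.587 0.806
v 3.176 -4.452 1.235
v 1.667 -3.642 1.593
v 2.1 -3.508 2.022
v 2.273 -4.445 1.688
v 3.04 -3.792 0.258
v 3.473 -3.658 0.687
v 1.964 -2.848 1.045
v 2.396 -2.713 1.474
v 2.867 -2.855 0.592
v 2.895 -2.936 1.776
v 3.56 -3.52 1.29
v 3.366 -3.078 0.894
v 2.954 -2.718 1.195
v 2.712 -3.427 2.115
v 3.377 -4.011 1.628
v 2.885 -4.364 1.781
v 2.474 -4.004 2.081
v 3.27 -3.432 1.835
v 1.763 -3.289 0.652
v 2.428 -3.873 0.165
v 2.666 -3.296 0.199
v 2.255 -2.936 0.499
v 1.58 -3.78 0.99
v 2.245 -4.364 0.504
v 2.186 -4.582 1.085
v 1.774 -4.222 1.386
v 1.87 -3.868 0.445
v -2.33 -3.189 2.369
v -1.851 -2.743 2.794
v -2.552 -3.365 4.236
v -3.03 -3.811 3.811
v -2.253 -2.491 2.708
v -2.953 -3.113 4.15
v -2.684 -2.505 2.492
v -3.384 -3.127 3.934
v -2.979 -2.78 2.229
v -3.68 -3.403 3.672
v -3.027 -3.212 2.02
v -3.728 -3.834 3.462
v -2.808 -3.635 1.944
v -3.509 -4.257 3.386
v -2.407 -3.887 2.03
v -3.107 -4.509 3.472
v -1.976 -3.873 2.246
v -2.676 -4.495 3.688
v -1.68 -3.597 2.508
v -2.381 -4.22 3.951
v -1.632 -3.166 2.718
v -2.333 -3.788 4.16
f 2 1 4
f 2 4 3
f 4 1 5
f 4 5 3
f 5 1 6
f 5 6 3
f 6 1 7
f 6 7 3
f 7 1 8
f 7 8 3
f 8 1 9
f 8 9 3
f 9 1 10
f 9 10 3
f 10 1 11
f 10 11 3
f 11 1 12
f 11 12 3
f 12 1 13
f 12 13 3
f 13 1 2
f 13 2 3
f 14 51 30
f 51 25 54
f 30 54 19
f 51 54 30
f 14 30 26
f 30 19 31
f 26 31 15
f 30 31 26
f 14 26 35
f 26 15 36
f 35 36 21
f 26 36 35
f 14 35 47
f 35 21 50
f 47 50 24
f 35 50 47
f 14 47 51
f 47 24 55
f 51 55 25
f 47 55 51
f 15 31 42
f 31 19 45
f 42 45 23
f 31 45 42
f 19 54 32
f 54 25 53
f 32 53 18
f 54 53 32
f 25 55 52
f 55 24 48
f 52 48 16
f 55 48 52
f 24 50 49
f 50 21 37
f 49 37 20
f 50 37 49
f 21 36 41
f 36 15 38
f 41 38 22
f 36 38 41
f 17 43 29
f 43 23 44
f 29 44 18
f 43 44 29
f 17 29 27
f 29 18 28
f 27 28 16
f 29 28 27
f 17 27 34
f 27 16 33
f 34 33 20
f 27 33 34
f 17 34 39
f 34 20 40
f 39 40 22
f 34 40 39
f 17 39 43
f 39 22 46
f 43 46 23
f 39 46 43
f 18 44 32
f 44 23 45
f 32 45 19
f 44 45 32
f 16 28 52
f 28 18 53
f 52 53 25
f 28 53 52
f 20 33 49
f 33 16 48
f 49 48 24
f 33 48 49
f 22 40 41
f 40 20 37
f 41 37 21
f 40 37 41
f 23 46 42
f 46 22 38
f 42 38 15
f 46 38 42
f 57 56 60
f 57 60 58
f 58 60 61
f 58 61 59
f 60 56 62
f 60 62 61
f 61 62 63
f 61 63 59
f 62 56 64
f 62 64 63
f 63 64 65
f 63 65 59
f 64 56 66
f 64 66 65
f 65 66 67
f 65 67 59
f 66 56 68
f 66 68 67
f 67 68 69
f 67 69 59
f 68 56 70
f 68 70 69
f 69 70 71
f 69 71 59
f 70 56 72
f 70 72 71
f 71 72 73
f 71 73 59
f 72 56 74
f 72 74 73
f 73 74 75
f 73 75 59
f 74 56 76
f 74 76 75
f 75 76 77
f 75 77 59
f 76 56 57
f 76 57 77
f 77 57 58
f 77 58 59



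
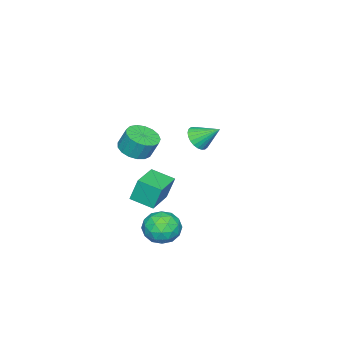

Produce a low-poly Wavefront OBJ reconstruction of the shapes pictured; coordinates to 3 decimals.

v 3.408 1.99 -2.308
v 4.489 1.506 -2.547
v 3.091 0.614 -0.953
v 4.172 0.13 -1.192
v 4.099 1.209 -0.652
v 4.295 2.06 -1.489
v 3.285 0.06 -2.011
v 3.481 0.911 -2.848
v 4.413 0.313 -2.363
v 4.917 1.023 -1.524
v 2.663 1.097 -1.976
v 3.167 1.807 -1.137
v 3.976 1.869 -2.546
v 3.604 0.251 -0.954
v 3.561 0.886 -0.637
v 4.197 0.601 -0.777
v 3.862 2.194 -1.925
v 4.498 1.91 -2.065
v 4.269 1.735 -0.952
v 3.082 0.21 -1.435
v 3.718 -0.074 -1.575
v 3.383 1.519 -2.723
v 4.019 1.234 -2.863
v 3.311 0.385 -2.548
v 4.568 0.883 -2.579
v 4.381 0.074 -1.783
v 3.86 0.033 -2.263
v 3.975 0.533 -2.755
v 4.863 1.3 -2.085
v 4.677 0.492 -1.289
v 4.634 1.126 -0.972
v 4.749 1.626 -1.464
v 4.819 0.599 -1.977
v 2.903 1.628 -2.211
v 2.717 0.82 -1.415
v 2.831 0.494 -2.036
v 2.946 0.994 -2.528
v 3.199 2.046 -1.717
v 3.012 1.237 -0.921
v 3.605 1.587 -0.745
v 3.72 2.087 -1.237
v 2.761 1.521 -1.523
v 2.234 -1.123 0.047
v 2.029 -0.691 1.574
v 2.043 0.321 -0.388
v 1.838 0.753 1.139
v 4.182 -0.813 0.221
v 3.977 -0.381 1.748
v 3.991 0.631 -0.214
v 3.786 1.063 1.313
v 2.198 -1.708 3.045
v 3.216 -1.461 2.979
v 3.161 -0.905 4.208
v 2.142 -1.152 4.275
v 2.982 -1.059 2.787
v 2.927 -0.504 4.017
v 2.568 -0.807 2.655
v 2.513 -0.251 3.884
v 2.07 -0.76 2.611
v 2.015 -0.205 3.841
v 1.601 -0.931 2.668
v 1.546 -0.375 3.897
v 1.268 -1.28 2.81
v 1.213 -0.724 4.039
v 1.148 -1.726 3.007
v 1.093 -1.171 4.236
v 1.269 -2.169 3.212
v 1.214 -1.613 4.441
v 1.602 -2.506 3.38
v 1.547 -1.95 4.609
v 2.072 -2.66 3.47
v 2.017 -2.104 4.699
v 2.571 -2.596 3.464
v 2.516 -2.04 4.693
v 2.984 -2.328 3.361
v 2.929 -1.773 4.59
v 3.216 -1.919 3.186
v 3.161 -1.363 4.415
v -3.843 -1.067 1.155
v -3.088 -0.659 0.796
v -4.077 0.287 2.205
v -3.348 -0.534 0.576
v -3.683 -0.489 0.444
v -4.043 -0.533 0.421
v -4.372 -0.658 0.509
v -4.62 -0.846 0.695
v -4.75 -1.067 0.952
v -4.742 -1.288 1.239
v -4.598 -1.476 1.514
v -4.338 -1.601 1.734
v -4.003 -1.646 1.866
v -3.643 -1.602 1.889
v -3.314 -1.477 1.801
v -3.066 -1.289 1.615
v -2.935 -1.068 1.358
v -2.943 -0.847 1.071
f 1 38 17
f 38 12 41
f 17 41 6
f 38 41 17
f 1 17 13
f 17 6 18
f 13 18 2
f 17 18 13
f 1 13 22
f 13 2 23
f 22 23 8
f 13 23 22
f 1 22 34
f 22 8 37
f 34 37 11
f 22 37 34
f 1 34 38
f 34 11 42
f 38 42 12
f 34 42 38
f 2 18 29
f 18 6 32
f 29 32 10
f 18 32 29
f 6 41 19
f 41 12 40
f 19 40 5
f 41 40 19
f 12 42 39
f 42 11 35
f 39 35 3
f 42 35 39
f 11 37 36
f 37 8 24
f 36 24 7
f 37 24 36
f 8 23 28
f 23 2 25
f 28 25 9
f 23 25 28
f 4 30 16
f 30 10 31
f 16 31 5
f 30 31 16
f 4 16 14
f 16 5 15
f 14 15 3
f 16 15 14
f 4 14 21
f 14 3 20
f 21 20 7
f 14 20 21
f 4 21 26
f 21 7 27
f 26 27 9
f 21 27 26
f 4 26 30
f 26 9 33
f 30 33 10
f 26 33 30
f 5 31 19
f 31 10 32
f 19 32 6
f 31 32 19
f 3 15 39
f 15 5 40
f 39 40 12
f 15 40 39
f 7 20 36
f 20 3 35
f 36 35 11
f 20 35 36
f 9 27 28
f 27 7 24
f 28 24 8
f 27 24 28
f 10 33 29
f 33 9 25
f 29 25 2
f 33 25 29
f 44 46 43
f 47 44 43
f 43 46 45
f 45 47 43
f 44 50 46
f 48 44 47
f 48 50 44
f 46 50 45
f 49 47 45
f 45 50 49
f 49 48 47
f 50 48 49
f 52 51 55
f 52 55 53
f 53 55 56
f 53 56 54
f 55 51 57
f 55 57 56
f 56 57 58
f 56 58 54
f 57 51 59
f 57 59 58
f 58 59 60
f 58 60 54
f 59 51 61
f 59 61 60
f 60 61 62
f 60 62 54
f 61 51 63
f 61 63 62
f 62 63 64
f 62 64 54
f 63 51 65
f 63 65 64
f 64 65 66
f 64 66 54
f 65 51 67
f 65 67 66
f 66 67 68
f 66 68 54
f 67 51 69
f 67 69 68
f 68 69 70
f 68 70 54
f 69 51 71
f 69 71 70
f 70 71 72
f 70 72 54
f 71 51 73
f 71 73 72
f 72 73 74
f 72 74 54
f 73 51 75
f 73 75 74
f 74 75 76
f 74 76 54
f 75 51 77
f 75 77 76
f 76 77 78
f 76 78 54
f 77 51 52
f 77 52 78
f 78 52 53
f 78 53 54
f 80 79 82
f 80 82 81
f 82 79 83
f 82 83 81
f 83 79 84
f 83 84 81
f 84 79 85
f 84 85 81
f 85 79 86
f 85 86 81
f 86 79 87
f 86 87 81
f 87 79 88
f 87 88 81
f 88 79 89
f 88 89 81
f 89 79 90
f 89 90 81
f 90 79 91
f 90 91 81
f 91 79 92
f 91 92 81
f 92 79 93
f 92 93 81
f 93 79 94
f 93 94 81
f 94 79 95
f 94 95 81
f 95 79 96
f 95 96 81
f 96 79 80
f 96 80 81



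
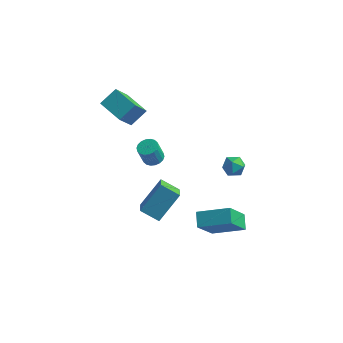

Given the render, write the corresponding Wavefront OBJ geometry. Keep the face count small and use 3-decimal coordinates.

v 2.809 -2.421 -3.014
v 2.436 -3.62 -1.317
v 2.478 -1.696 -2.574
v 2.106 -2.894 -0.877
v 4.474 -2.046 -2.383
v 4.102 -3.244 -0.686
v 4.144 -1.32 -1.943
v 3.771 -2.519 -0.246
v -0.248 -2.035 -3.576
v -1.28 -2.086 -3.006
v -0.625 -1.102 -4.174
v -1.656 -1.153 -3.603
v 0.456 -0.867 -2.197
v -0.575 -0.918 -1.626
v 0.08 0.066 -2.794
v -0.952 0.015 -2.224
v -1.22 -0.3 -0.069
v -0.814 0.078 0.102
v -1.055 -0.162 1.201
v -1.46 -0.54 1.029
v -1.026 0.224 0.088
v -1.267 -0.016 1.186
v -1.277 0.266 0.042
v -1.518 0.026 1.14
v -1.516 0.197 -0.026
v -1.757 -0.043 1.073
v -1.696 0.029 -0.102
v -1.937 -0.211 0.997
v -1.782 -0.205 -0.172
v -2.023 -0.445 0.927
v -1.757 -0.457 -0.221
v -1.998 -0.697 0.877
v -1.625 -0.678 -0.241
v -1.866 -0.918 0.858
v -1.413 -0.824 -0.226
v -1.654 -1.064 0.872
v -1.162 -0.866 -0.18
v -1.403 -1.106 0.918
v -0.923 -0.797 -0.113
v -1.164 -1.037 0.986
v -0.743 -0.629 -0.037
v -0.984 -0.869 1.062
v -0.657 -0.395 0.033
v -0.898 -0.635 1.132
v -0.682 -0.143 0.083
v -0.923 -0.383 1.181
v -2.643 0.195 1.762
v -2.813 -0.918 3.229
v -3.967 0.822 2.084
v -4.137 -0.291 3.552
v -2.103 0.991 2.428
v -2.273 -0.122 3.896
v -3.427 1.618 2.751
v -3.597 0.505 4.218
v 2.026 1.854 -0.946
v 2.686 2.046 -0.85
v 2.334 1.234 -1.83
v 2.994 1.426 -1.734
v 2.684 1.007 -1.276
v 2.494 1.39 -0.729
v 2.526 1.89 -1.951
v 2.336 2.273 -1.404
v 2.995 2.068 -1.471
v 3.093 1.522 -1.054
v 1.927 1.758 -1.626
v 2.025 1.212 -1.209
f 2 4 1
f 5 2 1
f 1 4 3
f 3 5 1
f 2 8 4
f 6 2 5
f 6 8 2
f 4 8 3
f 7 5 3
f 3 8 7
f 7 6 5
f 8 6 7
f 10 12 9
f 13 10 9
f 9 12 11
f 11 13 9
f 10 16 12
f 14 10 13
f 14 16 10
f 12 16 11
f 15 13 11
f 11 16 15
f 15 14 13
f 16 14 15
f 18 17 21
f 18 21 19
f 19 21 22
f 19 22 20
f 21 17 23
f 21 23 22
f 22 23 24
f 22 24 20
f 23 17 25
f 23 25 24
f 24 25 26
f 24 26 20
f 25 17 27
f 25 27 26
f 26 27 28
f 26 28 20
f 27 17 29
f 27 29 28
f 28 29 30
f 28 30 20
f 29 17 31
f 29 31 30
f 30 31 32
f 30 32 20
f 31 17 33
f 31 33 32
f 32 33 34
f 32 34 20
f 33 17 35
f 33 35 34
f 34 35 36
f 34 36 20
f 35 17 37
f 35 37 36
f 36 37 38
f 36 38 20
f 37 17 39
f 37 39 38
f 38 39 40
f 38 40 20
f 39 17 41
f 39 41 40
f 40 41 42
f 40 42 20
f 41 17 43
f 41 43 42
f 42 43 44
f 42 44 20
f 43 17 45
f 43 45 44
f 44 45 46
f 44 46 20
f 45 17 18
f 45 18 46
f 46 18 19
f 46 19 20
f 48 50 47
f 51 48 47
f 47 50 49
f 49 51 47
f 48 54 50
f 52 48 51
f 52 54 48
f 50 54 49
f 53 51 49
f 49 54 53
f 53 52 51
f 54 52 53
f 55 66 60
f 55 60 56
f 55 56 62
f 55 62 65
f 55 65 66
f 56 60 64
f 60 66 59
f 66 65 57
f 65 62 61
f 62 56 63
f 58 64 59
f 58 59 57
f 58 57 61
f 58 61 63
f 58 63 64
f 59 64 60
f 57 59 66
f 61 57 65
f 63 61 62
f 64 63 56



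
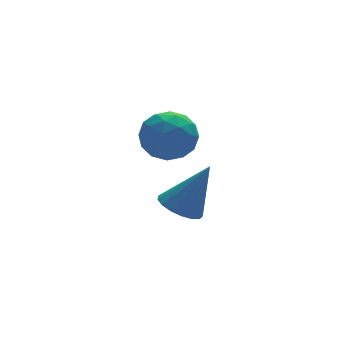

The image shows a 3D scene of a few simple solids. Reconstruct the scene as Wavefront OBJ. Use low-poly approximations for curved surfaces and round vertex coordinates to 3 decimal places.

v 0.992 1.876 -0.67
v 1.453 2.527 -1.217
v 2.307 1.033 -0.563
v 2.768 1.684 -1.11
v 2.488 1.917 -0.214
v 1.676 2.438 -0.28
v 2.084 1.122 -1.5
v 1.272 1.643 -1.566
v 2.128 2.061 -1.73
v 2.378 2.552 -0.935
v 1.382 1.008 -0.845
v 1.632 1.499 -0.05
v 1.107 2.275 -0.953
v 2.653 1.285 -0.827
v 2.488 1.422 -0.3
v 2.76 1.804 -0.622
v 1.238 2.223 -0.402
v 1.509 2.605 -0.724
v 2.118 2.247 -0.134
v 2.251 0.955 -1.056
v 2.522 1.337 -1.378
v 1 1.756 -1.158
v 1.272 2.138 -1.48
v 1.642 1.313 -1.646
v 1.775 2.384 -1.576
v 2.548 1.889 -1.513
v 2.146 1.559 -1.742
v 1.668 1.865 -1.781
v 1.922 2.673 -1.109
v 2.695 2.178 -1.046
v 2.531 2.314 -0.519
v 2.053 2.62 -0.558
v 2.319 2.399 -1.41
v 1.065 1.382 -0.734
v 1.838 0.887 -0.671
v 1.707 0.94 -1.222
v 1.229 1.246 -1.261
v 1.212 1.671 -0.267
v 1.985 1.176 -0.204
v 2.092 1.695 0.001
v 1.614 2.001 -0.038
v 1.441 1.161 -0.37
v 2.573 2.581 -4.703
v 2.98 3.243 -4.893
v 3.527 2.479 -3.017
v 2.671 3.375 -4.71
v 2.339 3.326 -4.525
v 2.061 3.105 -4.381
v 1.9 2.765 -4.311
v 1.893 2.383 -4.331
v 2.042 2.046 -4.435
v 2.313 1.832 -4.601
v 2.643 1.789 -4.791
v 2.957 1.928 -4.96
v 3.183 2.217 -5.07
v 3.269 2.589 -5.097
v 3.196 2.959 -5.033
f 1 38 17
f 38 12 41
f 17 41 6
f 38 41 17
f 1 17 13
f 17 6 18
f 13 18 2
f 17 18 13
f 1 13 22
f 13 2 23
f 22 23 8
f 13 23 22
f 1 22 34
f 22 8 37
f 34 37 11
f 22 37 34
f 1 34 38
f 34 11 42
f 38 42 12
f 34 42 38
f 2 18 29
f 18 6 32
f 29 32 10
f 18 32 29
f 6 41 19
f 41 12 40
f 19 40 5
f 41 40 19
f 12 42 39
f 42 11 35
f 39 35 3
f 42 35 39
f 11 37 36
f 37 8 24
f 36 24 7
f 37 24 36
f 8 23 28
f 23 2 25
f 28 25 9
f 23 25 28
f 4 30 16
f 30 10 31
f 16 31 5
f 30 31 16
f 4 16 14
f 16 5 15
f 14 15 3
f 16 15 14
f 4 14 21
f 14 3 20
f 21 20 7
f 14 20 21
f 4 21 26
f 21 7 27
f 26 27 9
f 21 27 26
f 4 26 30
f 26 9 33
f 30 33 10
f 26 33 30
f 5 31 19
f 31 10 32
f 19 32 6
f 31 32 19
f 3 15 39
f 15 5 40
f 39 40 12
f 15 40 39
f 7 20 36
f 20 3 35
f 36 35 11
f 20 35 36
f 9 27 28
f 27 7 24
f 28 24 8
f 27 24 28
f 10 33 29
f 33 9 25
f 29 25 2
f 33 25 29
f 44 43 46
f 44 46 45
f 46 43 47
f 46 47 45
f 47 43 48
f 47 48 45
f 48 43 49
f 48 49 45
f 49 43 50
f 49 50 45
f 50 43 51
f 50 51 45
f 51 43 52
f 51 52 45
f 52 43 53
f 52 53 45
f 53 43 54
f 53 54 45
f 54 43 55
f 54 55 45
f 55 43 56
f 55 56 45
f 56 43 57
f 56 57 45
f 57 43 44
f 57 44 45



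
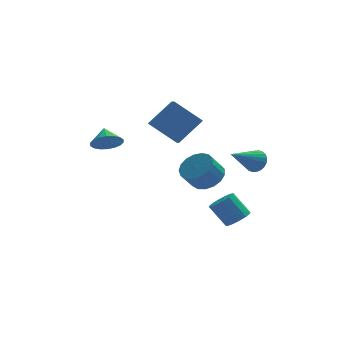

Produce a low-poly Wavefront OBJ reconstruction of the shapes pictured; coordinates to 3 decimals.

v 3.818 -2.425 2.944
v 4.33 -2.57 3.487
v 2.322 -3.535 4.056
v 4.213 -2.315 3.584
v 4.036 -2.077 3.584
v 3.826 -1.892 3.486
v 3.615 -1.788 3.306
v 3.435 -1.781 3.071
v 3.313 -1.872 2.816
v 3.268 -2.047 2.581
v 3.307 -2.279 2.401
v 3.424 -2.534 2.304
v 3.6 -2.772 2.304
v 3.81 -2.957 2.402
v 4.022 -3.061 2.582
v 4.202 -3.068 2.817
v 4.324 -2.978 3.072
v 4.369 -2.803 3.307
v -1.566 3.133 3.519
v -1.512 2.34 3.871
v -0.166 3.835 4.888
v -0.112 3.041 5.24
v 0.012 2.639 2.16
v 0.066 1.845 2.512
v 1.412 3.34 3.529
v 1.466 2.547 3.881
v -3.905 2.835 2.223
v -3.119 3.227 1.811
v -4.015 3.805 2.937
v -3.441 3.373 1.563
v -3.854 3.413 1.446
v -4.278 3.339 1.482
v -4.628 3.165 1.665
v -4.835 2.925 1.959
v -4.857 2.668 2.304
v -4.692 2.443 2.634
v -4.37 2.297 2.882
v -3.957 2.257 3
v -3.533 2.331 2.963
v -3.183 2.505 2.78
v -2.976 2.745 2.487
v -2.954 3.002 2.141
v 3.001 -1.692 -1.851
v 3.625 -1.884 -1.339
v 2.744 -1.381 -0.076
v 2.119 -1.188 -0.589
v 3.693 -1.44 -1.469
v 2.812 -0.937 -0.206
v 3.541 -1.075 -1.72
v 2.66 -0.572 -0.457
v 3.218 -0.907 -2.013
v 2.336 -0.404 -0.75
v 2.825 -0.987 -2.254
v 1.944 -0.484 -0.991
v 2.489 -1.291 -2.368
v 1.608 -0.788 -1.105
v 2.315 -1.723 -2.318
v 1.433 -1.219 -1.055
v 2.358 -2.144 -2.119
v 1.477 -1.641 -0.857
v 2.606 -2.422 -1.836
v 1.725 -1.918 -0.573
v 2.979 -2.467 -1.558
v 2.098 -1.964 -0.295
v 3.359 -2.267 -1.372
v 2.477 -1.764 -0.109
v 1.562 0.593 0.399
v 2.318 1 1.071
v 1.614 0.554 2.133
v 0.858 0.147 1.461
v 1.98 1.392 1.011
v 1.275 0.947 2.073
v 1.546 1.602 0.811
v 0.841 1.156 1.873
v 1.115 1.58 0.517
v 0.411 1.135 1.579
v 0.788 1.332 0.195
v 0.083 0.887 1.257
v 0.637 0.915 -0.079
v -0.067 0.469 0.983
v 0.699 0.424 -0.244
v -0.006 -0.022 0.818
v 0.958 -0.029 -0.262
v 0.254 -0.474 0.8
v 1.356 -0.339 -0.128
v 0.651 -0.784 0.934
v 1.801 -0.435 0.126
v 1.096 -0.881 1.188
v 2.191 -0.297 0.443
v 1.487 -0.742 1.505
v 2.437 0.046 0.75
v 1.733 -0.399 1.812
v 2.483 0.514 0.977
v 1.779 0.069 2.039
f 2 1 4
f 2 4 3
f 4 1 5
f 4 5 3
f 5 1 6
f 5 6 3
f 6 1 7
f 6 7 3
f 7 1 8
f 7 8 3
f 8 1 9
f 8 9 3
f 9 1 10
f 9 10 3
f 10 1 11
f 10 11 3
f 11 1 12
f 11 12 3
f 12 1 13
f 12 13 3
f 13 1 14
f 13 14 3
f 14 1 15
f 14 15 3
f 15 1 16
f 15 16 3
f 16 1 17
f 16 17 3
f 17 1 18
f 17 18 3
f 18 1 2
f 18 2 3
f 20 22 19
f 23 20 19
f 19 22 21
f 21 23 19
f 20 26 22
f 24 20 23
f 24 26 20
f 22 26 21
f 25 23 21
f 21 26 25
f 25 24 23
f 26 24 25
f 28 27 30
f 28 30 29
f 30 27 31
f 30 31 29
f 31 27 32
f 31 32 29
f 32 27 33
f 32 33 29
f 33 27 34
f 33 34 29
f 34 27 35
f 34 35 29
f 35 27 36
f 35 36 29
f 36 27 37
f 36 37 29
f 37 27 38
f 37 38 29
f 38 27 39
f 38 39 29
f 39 27 40
f 39 40 29
f 40 27 41
f 40 41 29
f 41 27 42
f 41 42 29
f 42 27 28
f 42 28 29
f 44 43 47
f 44 47 45
f 45 47 48
f 45 48 46
f 47 43 49
f 47 49 48
f 48 49 50
f 48 50 46
f 49 43 51
f 49 51 50
f 50 51 52
f 50 52 46
f 51 43 53
f 51 53 52
f 52 53 54
f 52 54 46
f 53 43 55
f 53 55 54
f 54 55 56
f 54 56 46
f 55 43 57
f 55 57 56
f 56 57 58
f 56 58 46
f 57 43 59
f 57 59 58
f 58 59 60
f 58 60 46
f 59 43 61
f 59 61 60
f 60 61 62
f 60 62 46
f 61 43 63
f 61 63 62
f 62 63 64
f 62 64 46
f 63 43 65
f 63 65 64
f 64 65 66
f 64 66 46
f 65 43 44
f 65 44 66
f 66 44 45
f 66 45 46
f 68 67 71
f 68 71 69
f 69 71 72
f 69 72 70
f 71 67 73
f 71 73 72
f 72 73 74
f 72 74 70
f 73 67 75
f 73 75 74
f 74 75 76
f 74 76 70
f 75 67 77
f 75 77 76
f 76 77 78
f 76 78 70
f 77 67 79
f 77 79 78
f 78 79 80
f 78 80 70
f 79 67 81
f 79 81 80
f 80 81 82
f 80 82 70
f 81 67 83
f 81 83 82
f 82 83 84
f 82 84 70
f 83 67 85
f 83 85 84
f 84 85 86
f 84 86 70
f 85 67 87
f 85 87 86
f 86 87 88
f 86 88 70
f 87 67 89
f 87 89 88
f 88 89 90
f 88 90 70
f 89 67 91
f 89 91 90
f 90 91 92
f 90 92 70
f 91 67 93
f 91 93 92
f 92 93 94
f 92 94 70
f 93 67 68
f 93 68 94
f 94 68 69
f 94 69 70



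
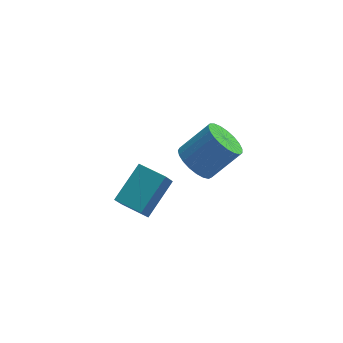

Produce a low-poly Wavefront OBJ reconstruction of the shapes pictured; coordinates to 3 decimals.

v 3.319 -3.707 2.205
v 3.782 -3.094 1.597
v 5.085 -2.819 2.867
v 4.621 -3.433 3.475
v 3.533 -2.842 1.798
v 4.835 -2.567 3.068
v 3.247 -2.739 2.07
v 4.549 -2.465 3.34
v 2.973 -2.804 2.364
v 4.275 -2.53 3.635
v 2.759 -3.025 2.632
v 4.062 -2.751 3.902
v 2.642 -3.364 2.825
v 3.944 -3.09 4.095
v 2.642 -3.763 2.911
v 3.944 -3.488 4.181
v 2.759 -4.151 2.875
v 4.061 -3.877 4.146
v 2.972 -4.463 2.724
v 4.275 -4.189 3.994
v 3.246 -4.645 2.482
v 4.549 -4.37 3.752
v 3.532 -4.664 2.193
v 4.835 -4.389 3.463
v 3.782 -4.517 1.905
v 5.084 -4.243 3.175
v 3.951 -4.231 1.67
v 5.254 -3.956 2.94
v 4.011 -3.854 1.527
v 5.313 -3.58 2.797
v 3.951 -3.452 1.501
v 5.254 -3.177 2.771
v 1.454 -2.516 -2.957
v 1.104 -2.909 -2.106
v 0.391 -1.53 -2.938
v 0.041 -1.923 -2.088
v 2.679 -1.217 -1.852
v 2.329 -1.61 -1.002
v 1.616 -0.231 -1.834
v 1.266 -0.624 -0.983
f 2 1 5
f 2 5 3
f 3 5 6
f 3 6 4
f 5 1 7
f 5 7 6
f 6 7 8
f 6 8 4
f 7 1 9
f 7 9 8
f 8 9 10
f 8 10 4
f 9 1 11
f 9 11 10
f 10 11 12
f 10 12 4
f 11 1 13
f 11 13 12
f 12 13 14
f 12 14 4
f 13 1 15
f 13 15 14
f 14 15 16
f 14 16 4
f 15 1 17
f 15 17 16
f 16 17 18
f 16 18 4
f 17 1 19
f 17 19 18
f 18 19 20
f 18 20 4
f 19 1 21
f 19 21 20
f 20 21 22
f 20 22 4
f 21 1 23
f 21 23 22
f 22 23 24
f 22 24 4
f 23 1 25
f 23 25 24
f 24 25 26
f 24 26 4
f 25 1 27
f 25 27 26
f 26 27 28
f 26 28 4
f 27 1 29
f 27 29 28
f 28 29 30
f 28 30 4
f 29 1 31
f 29 31 30
f 30 31 32
f 30 32 4
f 31 1 2
f 31 2 32
f 32 2 3
f 32 3 4
f 34 36 33
f 37 34 33
f 33 36 35
f 35 37 33
f 34 40 36
f 38 34 37
f 38 40 34
f 36 40 35
f 39 37 35
f 35 40 39
f 39 38 37
f 40 38 39



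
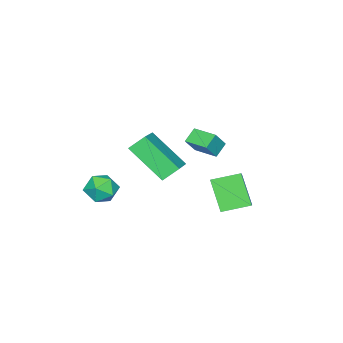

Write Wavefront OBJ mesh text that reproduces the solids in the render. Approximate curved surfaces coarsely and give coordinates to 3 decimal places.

v -0.929 2.977 -0.064
v -1.472 2.089 1.305
v -1.764 3.976 0.252
v -2.307 3.088 1.621
v 0.487 3.812 1.039
v -0.056 2.924 2.408
v -0.348 4.811 1.355
v -0.891 3.923 2.724
v -1.377 1.287 2.991
v -2.025 1.332 3.475
v -1.242 2.467 3.061
v -1.89 2.512 3.545
v -0.77 1.168 3.815
v -1.418 1.213 4.299
v -0.635 2.348 3.885
v -1.283 2.393 4.369
v 0.337 0.257 4.614
v 1.832 0.925 5.361
v 0.285 1.925 3.227
v 1.78 2.593 3.974
v 0.86 -0.233 4.006
v 2.355 0.435 4.753
v 0.808 1.435 2.619
v 2.303 2.103 3.366
v 1.495 -1.114 1.797
v 2.277 -1.35 1.555
v 0.963 -1.73 0.685
v 1.745 -1.966 0.443
v 1.389 -2.316 1.133
v 1.718 -1.936 1.82
v 1.522 -1.144 0.42
v 1.851 -0.764 1.107
v 2.293 -1.369 0.703
v 2.211 -2.094 1.144
v 1.029 -0.986 1.096
v 0.947 -1.711 1.537
f 2 4 1
f 5 2 1
f 1 4 3
f 3 5 1
f 2 8 4
f 6 2 5
f 6 8 2
f 4 8 3
f 7 5 3
f 3 8 7
f 7 6 5
f 8 6 7
f 10 12 9
f 13 10 9
f 9 12 11
f 11 13 9
f 10 16 12
f 14 10 13
f 14 16 10
f 12 16 11
f 15 13 11
f 11 16 15
f 15 14 13
f 16 14 15
f 18 20 17
f 21 18 17
f 17 20 19
f 19 21 17
f 18 24 20
f 22 18 21
f 22 24 18
f 20 24 19
f 23 21 19
f 19 24 23
f 23 22 21
f 24 22 23
f 25 36 30
f 25 30 26
f 25 26 32
f 25 32 35
f 25 35 36
f 26 30 34
f 30 36 29
f 36 35 27
f 35 32 31
f 32 26 33
f 28 34 29
f 28 29 27
f 28 27 31
f 28 31 33
f 28 33 34
f 29 34 30
f 27 29 36
f 31 27 35
f 33 31 32
f 34 33 26



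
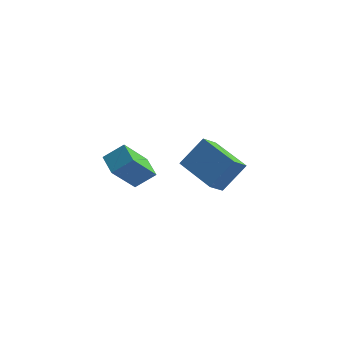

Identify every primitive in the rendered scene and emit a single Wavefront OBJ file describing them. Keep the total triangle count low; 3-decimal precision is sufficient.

v -1.596 -3.086 1.305
v -1.873 -4.241 2.604
v -2.455 -2.516 1.629
v -2.731 -3.671 2.928
v -0.969 -2.509 1.952
v -1.245 -3.664 3.251
v -1.827 -1.939 2.276
v -2.104 -3.094 3.575
v -2.1 1.645 -0.02
v -2.177 0.818 0.589
v -1.515 2.524 1.248
v -1.593 1.697 1.857
v -0.207 1.103 -0.517
v -0.285 0.276 0.092
v 0.377 1.982 0.751
v 0.3 1.155 1.36
f 2 4 1
f 5 2 1
f 1 4 3
f 3 5 1
f 2 8 4
f 6 2 5
f 6 8 2
f 4 8 3
f 7 5 3
f 3 8 7
f 7 6 5
f 8 6 7
f 10 12 9
f 13 10 9
f 9 12 11
f 11 13 9
f 10 16 12
f 14 10 13
f 14 16 10
f 12 16 11
f 15 13 11
f 11 16 15
f 15 14 13
f 16 14 15



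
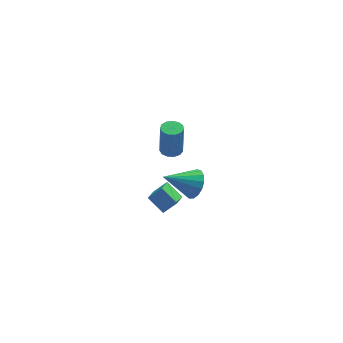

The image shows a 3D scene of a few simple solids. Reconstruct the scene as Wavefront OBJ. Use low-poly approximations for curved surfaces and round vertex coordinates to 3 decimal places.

v 1.368 1.349 1.491
v 1.746 1.733 1.47
v 1.791 1.776 3.089
v 1.412 1.391 3.109
v 1.478 1.877 1.474
v 1.523 1.92 3.092
v 1.175 1.853 1.483
v 1.22 1.896 3.101
v 0.933 1.669 1.494
v 0.977 1.712 3.113
v 0.829 1.383 1.504
v 0.873 1.426 3.123
v 0.896 1.087 1.51
v 0.94 1.129 3.129
v 1.113 0.873 1.51
v 1.157 0.916 3.129
v 1.411 0.81 1.504
v 1.455 0.853 3.122
v 1.695 0.919 1.493
v 1.739 0.962 3.112
v 1.875 1.164 1.482
v 1.919 1.206 3.1
v 1.894 1.467 1.473
v 1.939 1.51 3.092
v 0.886 3.595 -4.048
v 0.481 2.745 -3.583
v 1.557 3.62 -3.418
v 1.152 2.769 -2.954
v 1.508 2.951 -4.686
v 1.103 2.1 -4.222
v 2.179 2.975 -4.057
v 1.774 2.125 -3.592
v 2.572 1.982 -2.046
v 3.003 1.892 -1.342
v 1.068 1.918 -1.134
v 2.963 2.286 -1.38
v 2.834 2.61 -1.571
v 2.645 2.79 -1.87
v 2.439 2.785 -2.21
v 2.263 2.596 -2.512
v 2.159 2.266 -2.707
v 2.149 1.872 -2.752
v 2.235 1.502 -2.634
v 2.4 1.243 -2.382
v 2.603 1.153 -2.053
v 2.799 1.252 -1.722
v 2.944 1.519 -1.466
f 2 1 5
f 2 5 3
f 3 5 6
f 3 6 4
f 5 1 7
f 5 7 6
f 6 7 8
f 6 8 4
f 7 1 9
f 7 9 8
f 8 9 10
f 8 10 4
f 9 1 11
f 9 11 10
f 10 11 12
f 10 12 4
f 11 1 13
f 11 13 12
f 12 13 14
f 12 14 4
f 13 1 15
f 13 15 14
f 14 15 16
f 14 16 4
f 15 1 17
f 15 17 16
f 16 17 18
f 16 18 4
f 17 1 19
f 17 19 18
f 18 19 20
f 18 20 4
f 19 1 21
f 19 21 20
f 20 21 22
f 20 22 4
f 21 1 23
f 21 23 22
f 22 23 24
f 22 24 4
f 23 1 2
f 23 2 24
f 24 2 3
f 24 3 4
f 26 28 25
f 29 26 25
f 25 28 27
f 27 29 25
f 26 32 28
f 30 26 29
f 30 32 26
f 28 32 27
f 31 29 27
f 27 32 31
f 31 30 29
f 32 30 31
f 34 33 36
f 34 36 35
f 36 33 37
f 36 37 35
f 37 33 38
f 37 38 35
f 38 33 39
f 38 39 35
f 39 33 40
f 39 40 35
f 40 33 41
f 40 41 35
f 41 33 42
f 41 42 35
f 42 33 43
f 42 43 35
f 43 33 44
f 43 44 35
f 44 33 45
f 44 45 35
f 45 33 46
f 45 46 35
f 46 33 47
f 46 47 35
f 47 33 34
f 47 34 35



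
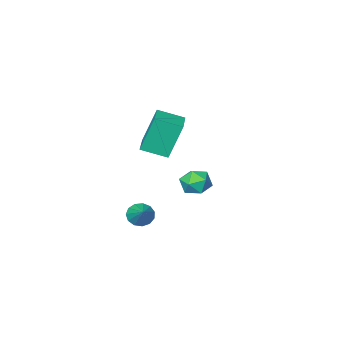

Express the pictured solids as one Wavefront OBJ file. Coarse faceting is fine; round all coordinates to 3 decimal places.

v -1.889 0.964 -0.833
v -1.325 1.675 -0.944
v -1.135 0.205 -1.856
v -0.571 0.916 -1.967
v -0.553 0.436 -1.189
v -1.019 0.905 -0.557
v -1.441 0.975 -2.243
v -1.907 1.444 -1.611
v -1.048 1.682 -1.816
v -0.499 1.349 -1.164
v -1.961 0.531 -1.636
v -1.412 0.198 -0.984
v 1.84 0.545 -2.985
v 2.474 0.189 -2.927
v 2.4 1.695 -2.075
v 2.508 0.434 -3.256
v 2.33 0.713 -3.499
v 1.996 0.939 -3.579
v 1.612 1.041 -3.471
v 1.301 0.984 -3.208
v 1.16 0.789 -2.874
v 1.236 0.516 -2.576
v 1.503 0.252 -2.408
v 1.877 0.082 -2.423
v 2.239 0.058 -2.616
v 0.884 1.81 2.003
v 0.195 2.066 3.991
v 1.921 3.17 2.187
v 1.232 3.426 4.176
v 1.948 0.934 2.484
v 1.259 1.19 4.473
v 2.985 2.294 2.669
v 2.296 2.55 4.657
f 1 12 6
f 1 6 2
f 1 2 8
f 1 8 11
f 1 11 12
f 2 6 10
f 6 12 5
f 12 11 3
f 11 8 7
f 8 2 9
f 4 10 5
f 4 5 3
f 4 3 7
f 4 7 9
f 4 9 10
f 5 10 6
f 3 5 12
f 7 3 11
f 9 7 8
f 10 9 2
f 14 13 16
f 14 16 15
f 16 13 17
f 16 17 15
f 17 13 18
f 17 18 15
f 18 13 19
f 18 19 15
f 19 13 20
f 19 20 15
f 20 13 21
f 20 21 15
f 21 13 22
f 21 22 15
f 22 13 23
f 22 23 15
f 23 13 24
f 23 24 15
f 24 13 25
f 24 25 15
f 25 13 14
f 25 14 15
f 27 29 26
f 30 27 26
f 26 29 28
f 28 30 26
f 27 33 29
f 31 27 30
f 31 33 27
f 29 33 28
f 32 30 28
f 28 33 32
f 32 31 30
f 33 31 32



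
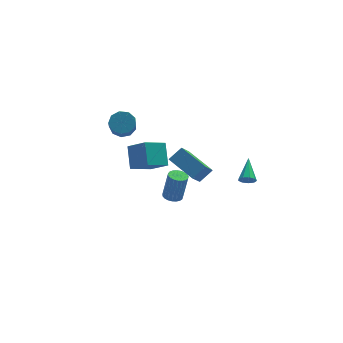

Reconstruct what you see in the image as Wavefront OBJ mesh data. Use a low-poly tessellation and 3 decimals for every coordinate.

v -0.148 -1.185 1.033
v -0.846 -2.186 2.302
v -1.163 0.367 1.698
v -1.861 -0.634 2.967
v 0.681 -0.926 1.693
v -0.017 -1.927 2.962
v -0.334 0.626 2.358
v -1.032 -0.375 3.627
v -1.828 4.098 -1.76
v -3.213 3.603 -1.056
v -1.698 5.321 -0.645
v -3.083 4.827 0.059
v -0.977 3.113 -0.779
v -2.362 2.619 -0.075
v -0.847 4.337 0.336
v -2.232 3.842 1.04
v 1.807 -4.196 3.244
v 2.168 -4.472 3.518
v 2.253 -2.844 4.016
v 2.315 -4.345 3.212
v 2.225 -4.149 2.921
v 1.939 -3.975 2.781
v 1.592 -3.905 2.857
v 1.346 -3.971 3.115
v 1.315 -4.142 3.433
v 1.515 -4.339 3.662
v 1.852 -4.469 3.696
v -1.221 1.022 -1.917
v -0.628 1.154 -2.039
v -0.266 1.211 -0.226
v -0.859 1.078 -0.103
v -0.734 1.389 -2.025
v -0.371 1.446 -0.212
v -0.924 1.56 -1.993
v -0.561 1.617 -0.179
v -1.165 1.639 -1.947
v -0.803 1.695 -0.134
v -1.416 1.61 -1.896
v -1.054 1.666 -0.083
v -1.633 1.48 -1.849
v -1.271 1.536 -0.035
v -1.78 1.27 -1.813
v -1.417 1.327 0
v -1.829 1.018 -1.795
v -1.467 1.074 0.018
v -1.773 0.766 -1.798
v -1.411 0.823 0.015
v -1.622 0.559 -1.822
v -1.26 0.615 -0.009
v -1.402 0.431 -1.862
v -1.04 0.488 -0.049
v -1.15 0.406 -1.912
v -0.788 0.462 -0.098
v -0.911 0.487 -1.962
v -0.548 0.543 -0.149
v -0.725 0.661 -2.005
v -0.363 0.717 -0.191
v -0.625 0.897 -2.032
v -0.263 0.953 -0.219
v -3.59 3.709 2.939
v -2.801 3.762 3.155
v -3.04 2.764 4.276
v -3.83 2.711 4.061
v -3.102 4.146 3.432
v -3.341 3.148 4.554
v -3.631 4.325 3.479
v -3.87 3.328 4.6
v -4.141 4.216 3.273
v -4.381 3.219 4.394
v -4.394 3.87 2.911
v -4.633 2.872 4.033
v -4.27 3.448 2.562
v -4.51 2.451 3.684
v -3.829 3.148 2.39
v -4.068 2.151 3.512
v -3.275 3.111 2.475
v -3.515 2.113 3.596
v -2.87 3.353 2.777
v -3.109 2.356 3.898
f 2 4 1
f 5 2 1
f 1 4 3
f 3 5 1
f 2 8 4
f 6 2 5
f 6 8 2
f 4 8 3
f 7 5 3
f 3 8 7
f 7 6 5
f 8 6 7
f 10 12 9
f 13 10 9
f 9 12 11
f 11 13 9
f 10 16 12
f 14 10 13
f 14 16 10
f 12 16 11
f 15 13 11
f 11 16 15
f 15 14 13
f 16 14 15
f 18 17 20
f 18 20 19
f 20 17 21
f 20 21 19
f 21 17 22
f 21 22 19
f 22 17 23
f 22 23 19
f 23 17 24
f 23 24 19
f 24 17 25
f 24 25 19
f 25 17 26
f 25 26 19
f 26 17 27
f 26 27 19
f 27 17 18
f 27 18 19
f 29 28 32
f 29 32 30
f 30 32 33
f 30 33 31
f 32 28 34
f 32 34 33
f 33 34 35
f 33 35 31
f 34 28 36
f 34 36 35
f 35 36 37
f 35 37 31
f 36 28 38
f 36 38 37
f 37 38 39
f 37 39 31
f 38 28 40
f 38 40 39
f 39 40 41
f 39 41 31
f 40 28 42
f 40 42 41
f 41 42 43
f 41 43 31
f 42 28 44
f 42 44 43
f 43 44 45
f 43 45 31
f 44 28 46
f 44 46 45
f 45 46 47
f 45 47 31
f 46 28 48
f 46 48 47
f 47 48 49
f 47 49 31
f 48 28 50
f 48 50 49
f 49 50 51
f 49 51 31
f 50 28 52
f 50 52 51
f 51 52 53
f 51 53 31
f 52 28 54
f 52 54 53
f 53 54 55
f 53 55 31
f 54 28 56
f 54 56 55
f 55 56 57
f 55 57 31
f 56 28 58
f 56 58 57
f 57 58 59
f 57 59 31
f 58 28 29
f 58 29 59
f 59 29 30
f 59 30 31
f 61 60 64
f 61 64 62
f 62 64 65
f 62 65 63
f 64 60 66
f 64 66 65
f 65 66 67
f 65 67 63
f 66 60 68
f 66 68 67
f 67 68 69
f 67 69 63
f 68 60 70
f 68 70 69
f 69 70 71
f 69 71 63
f 70 60 72
f 70 72 71
f 71 72 73
f 71 73 63
f 72 60 74
f 72 74 73
f 73 74 75
f 73 75 63
f 74 60 76
f 74 76 75
f 75 76 77
f 75 77 63
f 76 60 78
f 76 78 77
f 77 78 79
f 77 79 63
f 78 60 61
f 78 61 79
f 79 61 62
f 79 62 63

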